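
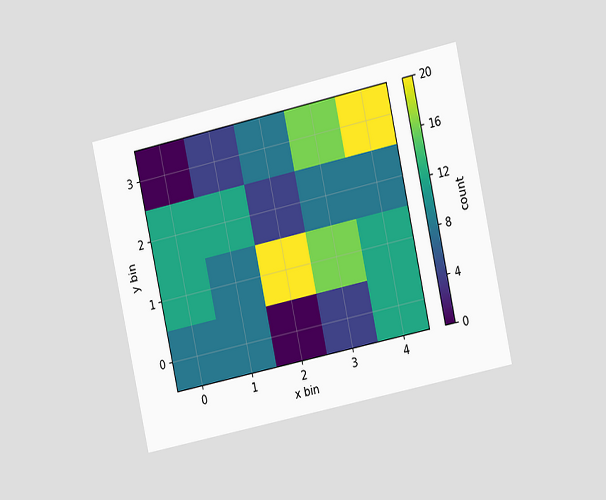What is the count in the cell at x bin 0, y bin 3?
0

The chart is tilted about 12° counter-clockwise and viewed slightly from the right. Matching the cell (0, 3) against the colorbar gives 0.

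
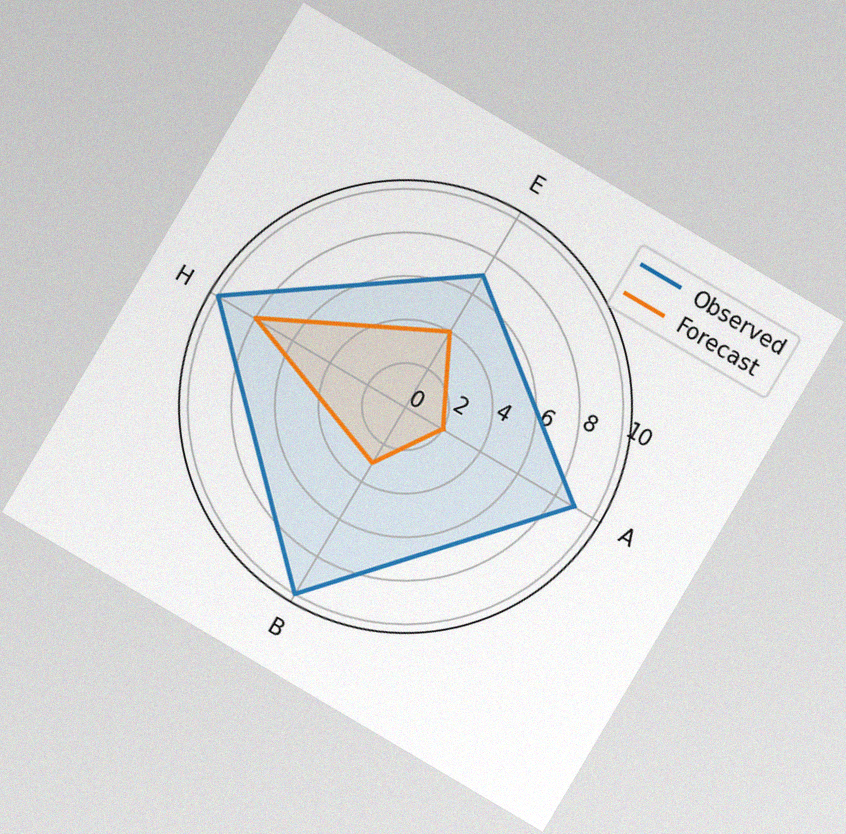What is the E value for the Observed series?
7

The chart is tilted about 31° clockwise, with some photo noise. On the E axis, Observed reaches 7.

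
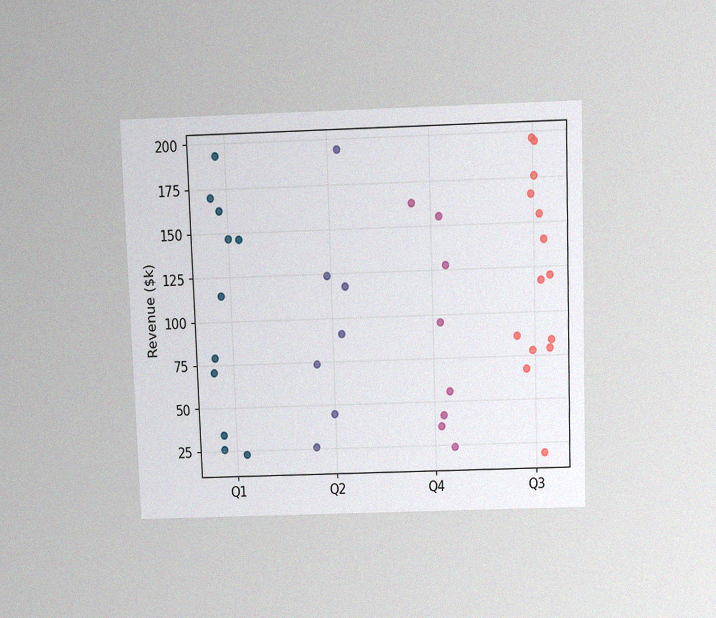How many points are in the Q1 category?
The chart is tilted about 2° counter-clockwise and viewed slightly from above, with some photo noise. Counting the markers in the Q1 column gives 11.

11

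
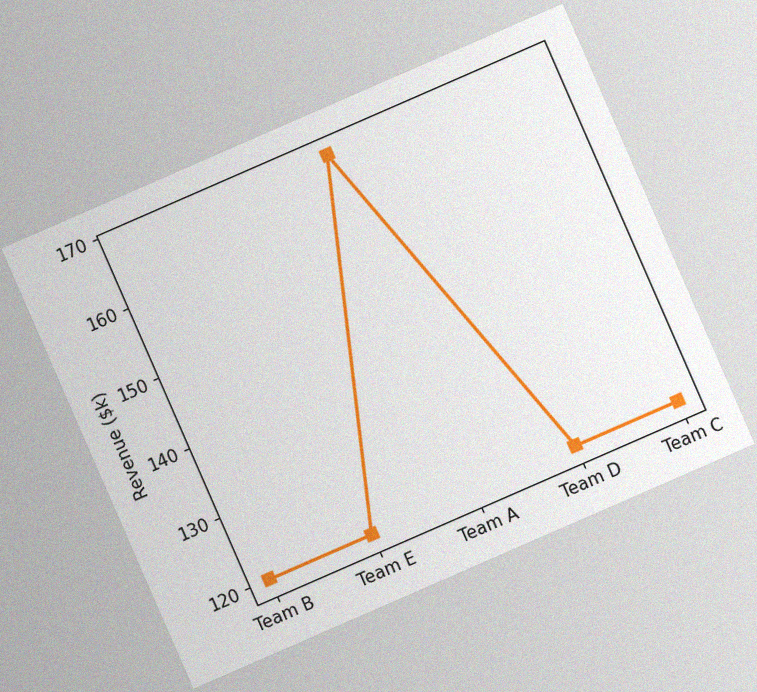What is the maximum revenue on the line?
The chart is tilted about 24° counter-clockwise, with some photo noise. The highest point is at Team A, and reading across to the y-axis gives $168k.

$168k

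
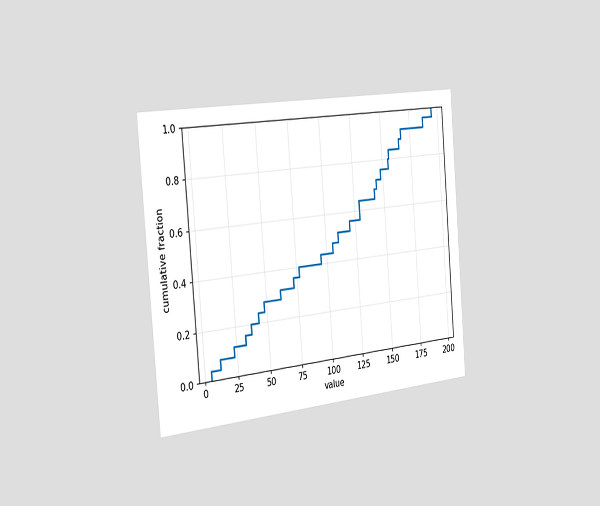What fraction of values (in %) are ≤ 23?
12%

The chart is tilted about 5° counter-clockwise and viewed slightly from the left. At x=23 the ECDF step is at 12%.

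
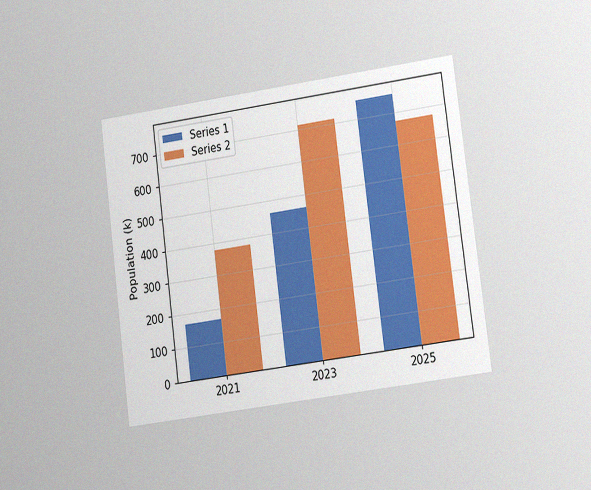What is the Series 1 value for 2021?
168k

The chart is tilted about 7° counter-clockwise and viewed at a slight angle, with some photo noise. The Series 1 bar at 2021 reaches 168k on the y-axis.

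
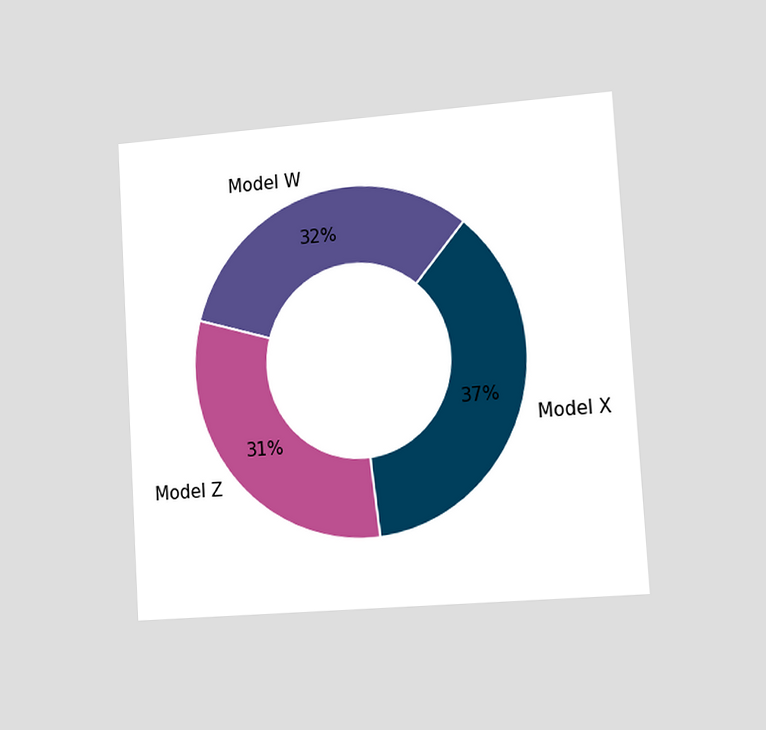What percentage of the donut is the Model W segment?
The chart is tilted about 4° counter-clockwise and viewed slightly from the right. The Model W segment takes up 32% of the ring.

32%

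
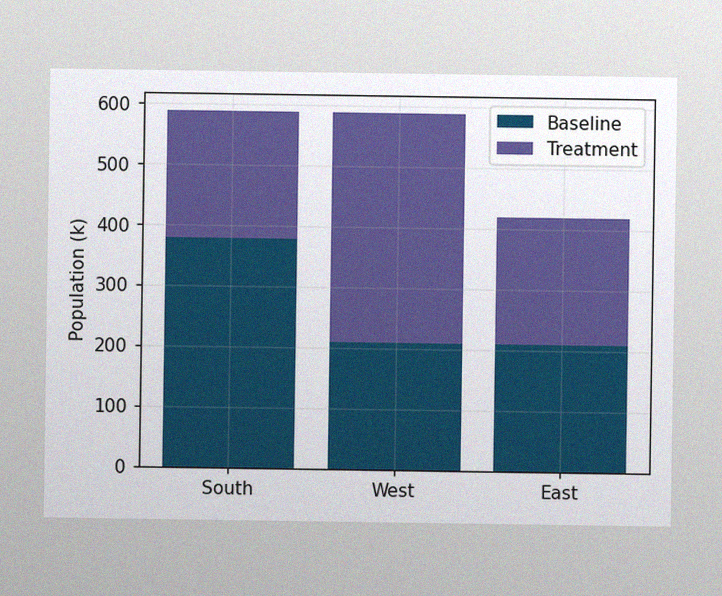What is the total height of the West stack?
The image has some photo noise and uneven lighting. The West stack's top reaches 588k on the y-axis.

588k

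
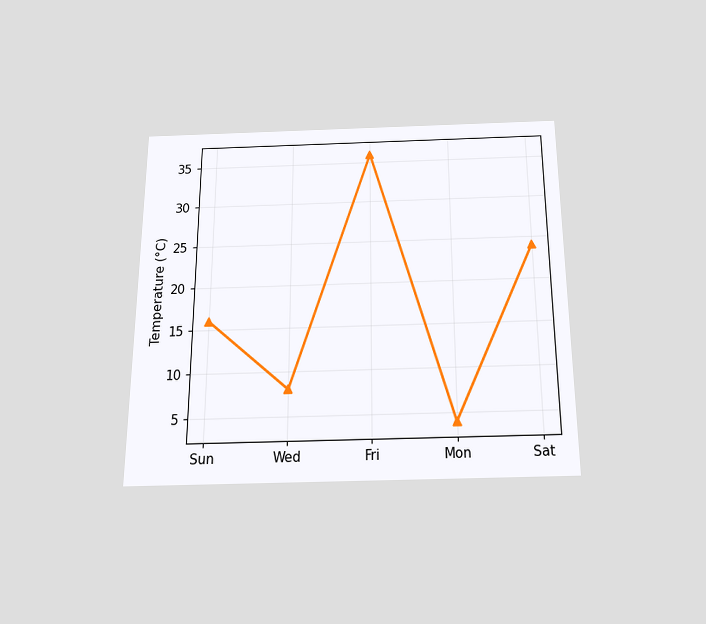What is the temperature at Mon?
4°C

The chart is viewed slightly from below. At Mon, the line is at 4°C.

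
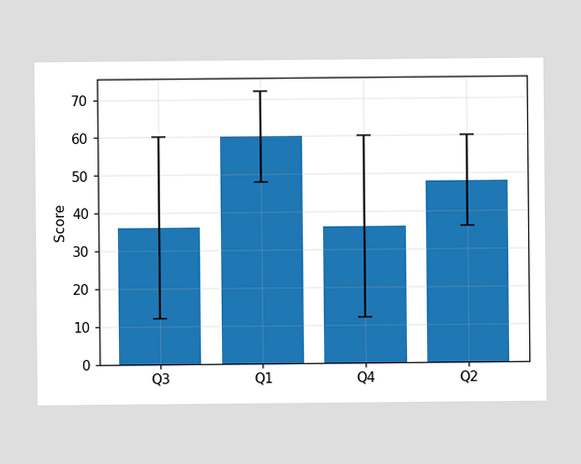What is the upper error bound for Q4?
The Q4 bar's upper whisker reaches 60.

60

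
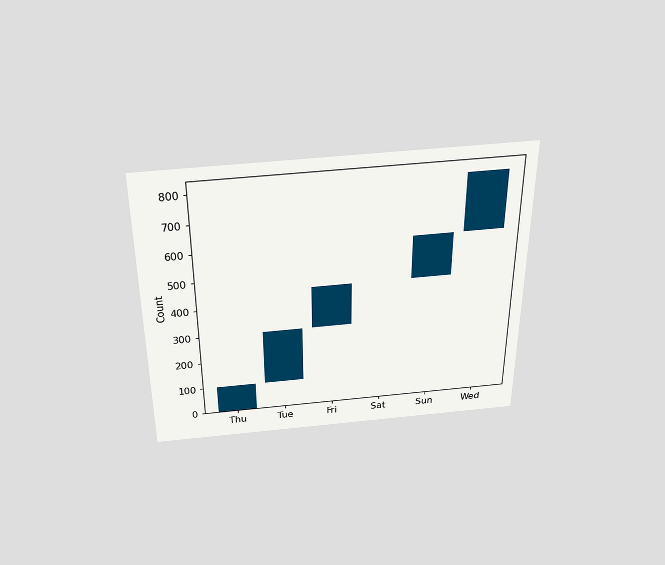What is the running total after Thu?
The chart is viewed slightly from above. After Thu the running total reaches 100.

100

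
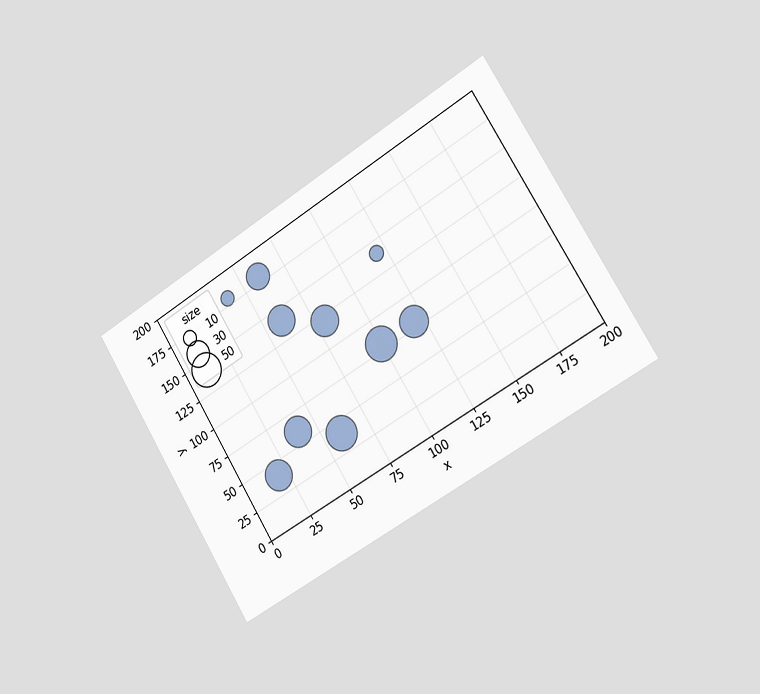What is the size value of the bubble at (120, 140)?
The chart is tilted about 31° counter-clockwise and viewed slightly from the right. Matching the bubble at (120, 140) against the size legend gives 10.

10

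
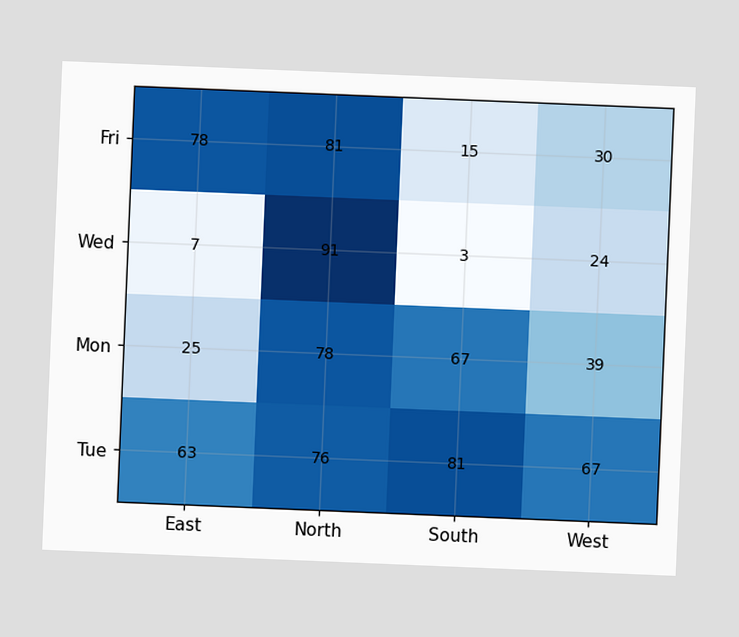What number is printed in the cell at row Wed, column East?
The chart is tilted about 2° clockwise. The (Wed, East) cell reads 7.

7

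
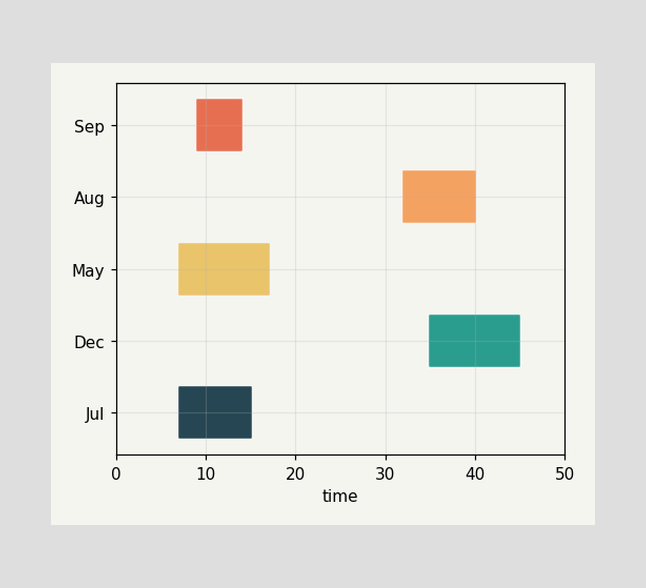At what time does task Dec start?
The Dec bar begins at t=35.

35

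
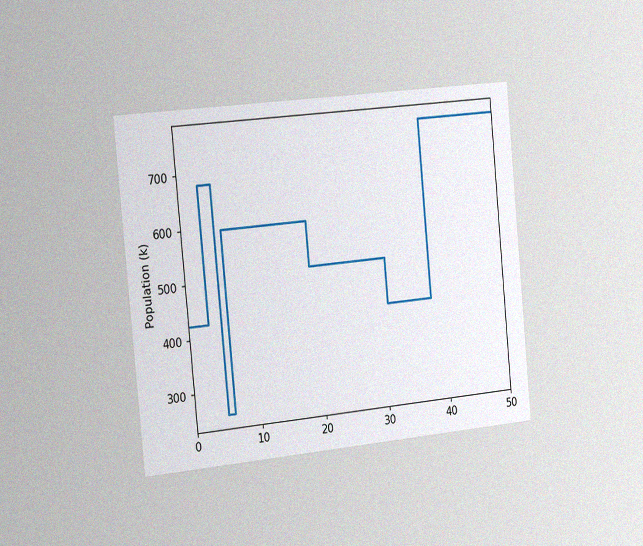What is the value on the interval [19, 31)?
510k

The chart is tilted about 5° counter-clockwise and viewed slightly from the left, with some photo noise. On [19, 31) the step sits at 510k.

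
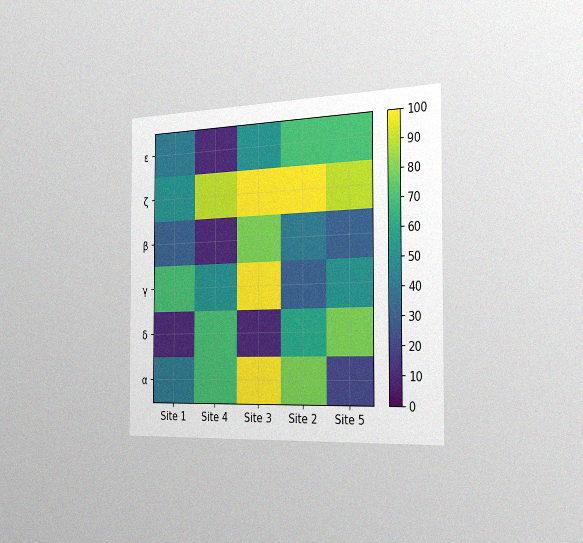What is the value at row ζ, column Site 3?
The chart is viewed slightly from the right, with some photo noise. Matching cell (ζ, Site 3) against the colorbar gives 100.

100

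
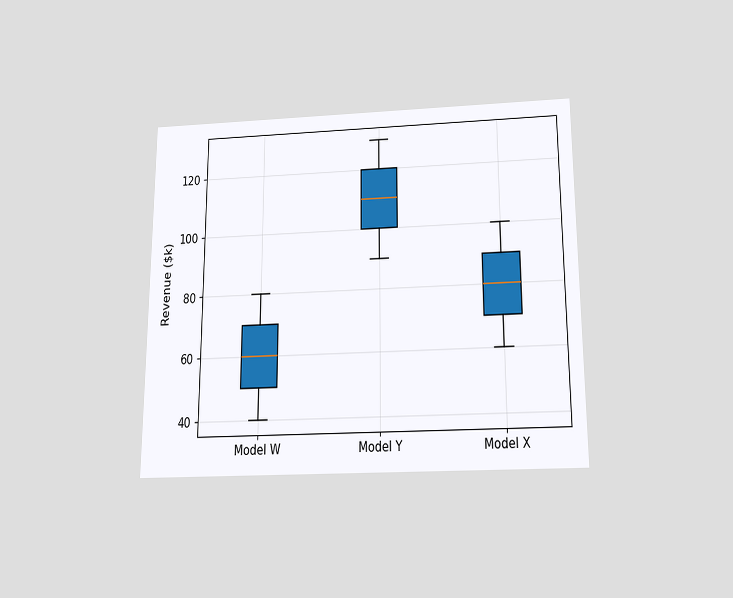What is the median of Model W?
The chart is viewed slightly from below. The median line in the Model W box sits at $60k.

$60k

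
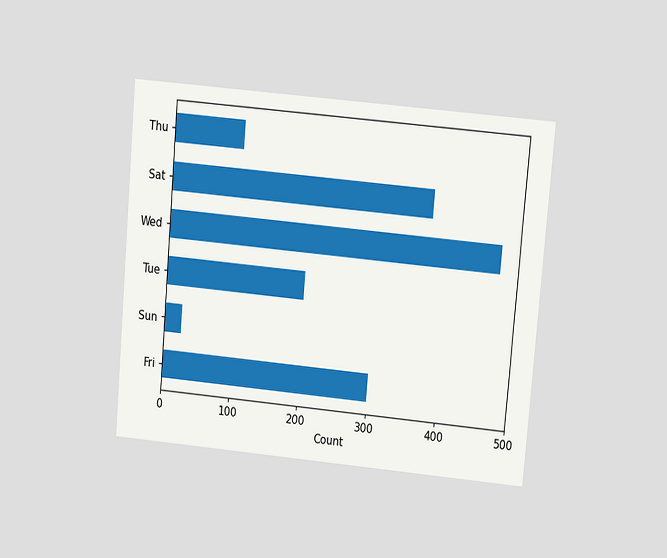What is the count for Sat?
The chart is tilted about 5° clockwise and viewed at a slight angle. Reading along the chart's x-axis, the Sat bar reaches 375.

375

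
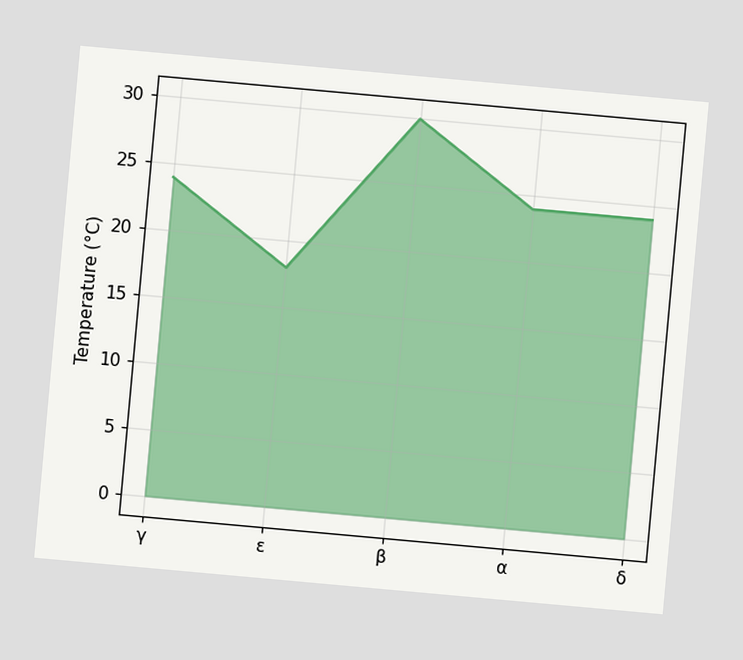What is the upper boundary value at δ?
The chart is tilted about 5° clockwise. At δ the upper boundary is at 24°C.

24°C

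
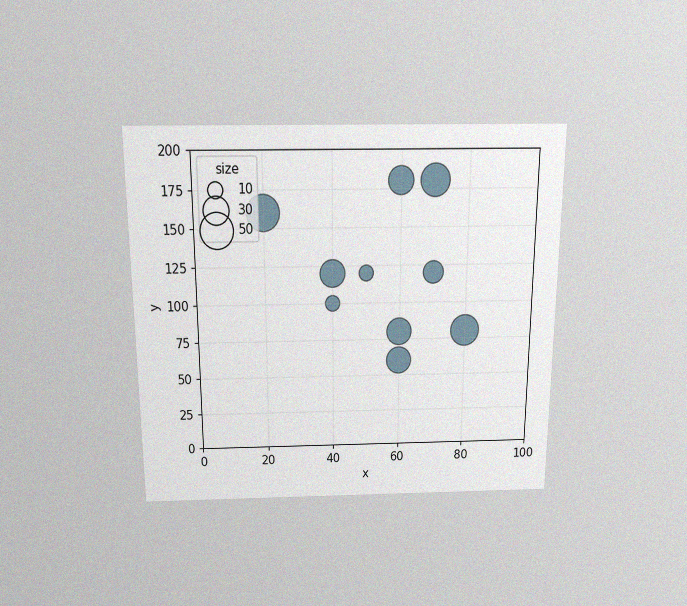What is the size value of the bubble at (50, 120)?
10

The chart is viewed slightly from above, with some photo noise. Matching the bubble at (50, 120) against the size legend gives 10.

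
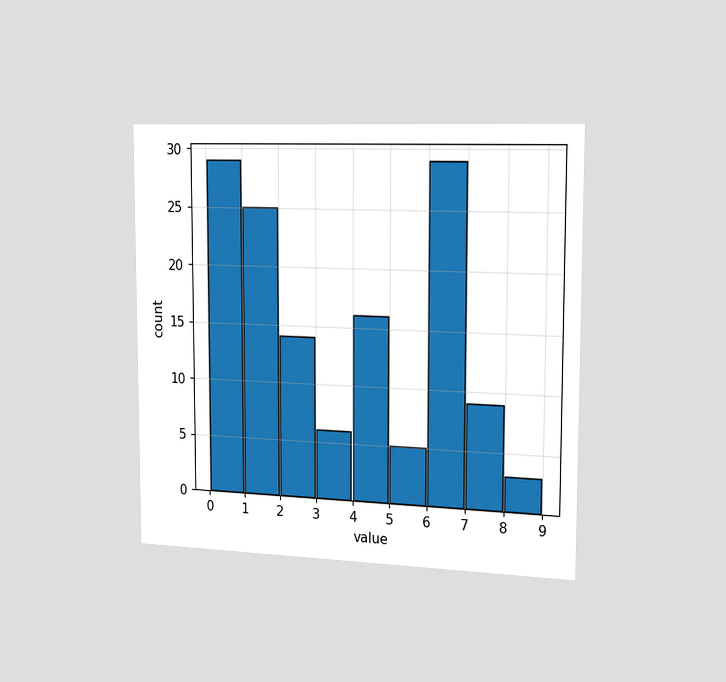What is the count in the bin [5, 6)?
5

The chart is viewed slightly from the right. The [5, 6) bin has height 5.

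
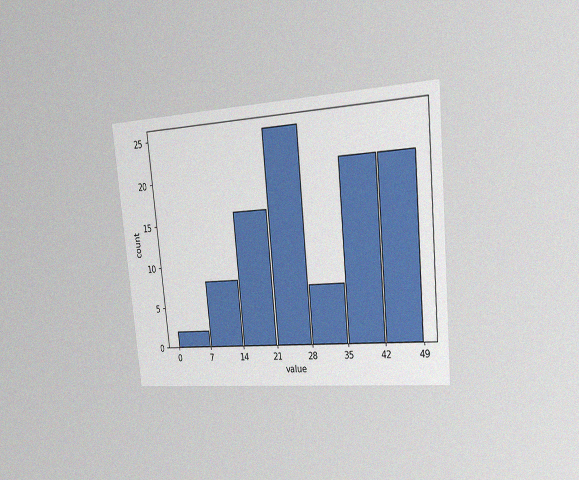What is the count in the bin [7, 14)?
8

The chart is tilted about 5° counter-clockwise and viewed slightly from the right, with some photo noise. The [7, 14) bin has height 8.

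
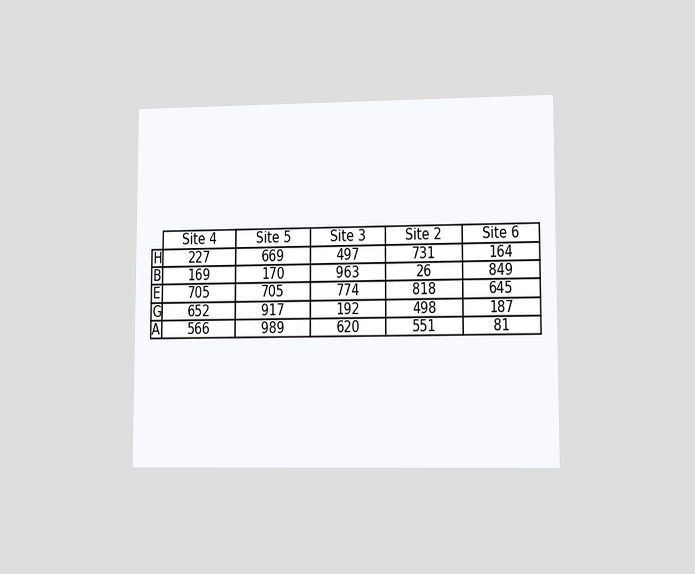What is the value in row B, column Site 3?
963

The chart is viewed at a slight angle. The (B, Site 3) cell reads 963.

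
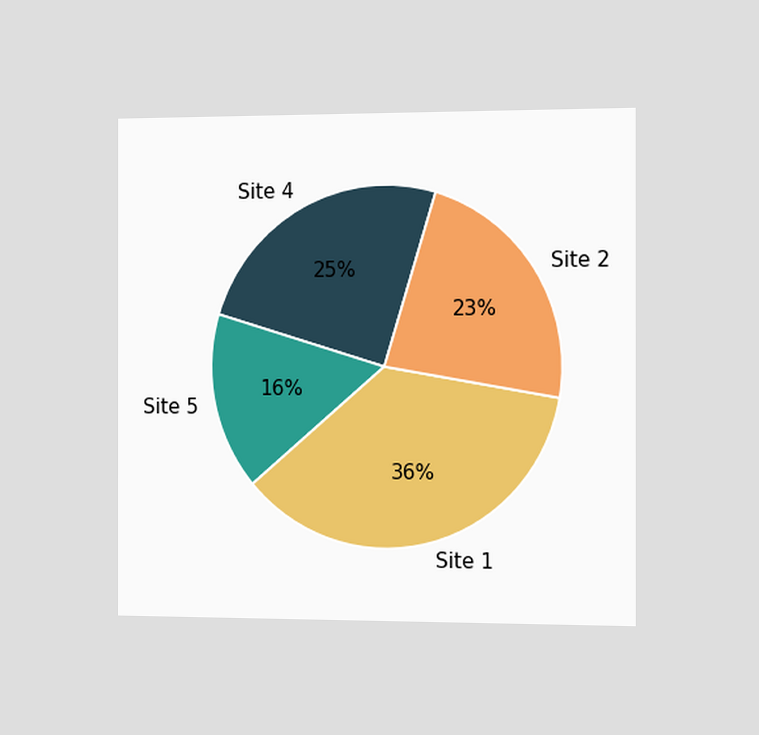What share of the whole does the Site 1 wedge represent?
36%

The chart is viewed slightly from the right. The Site 1 slice takes up 36% of the pie.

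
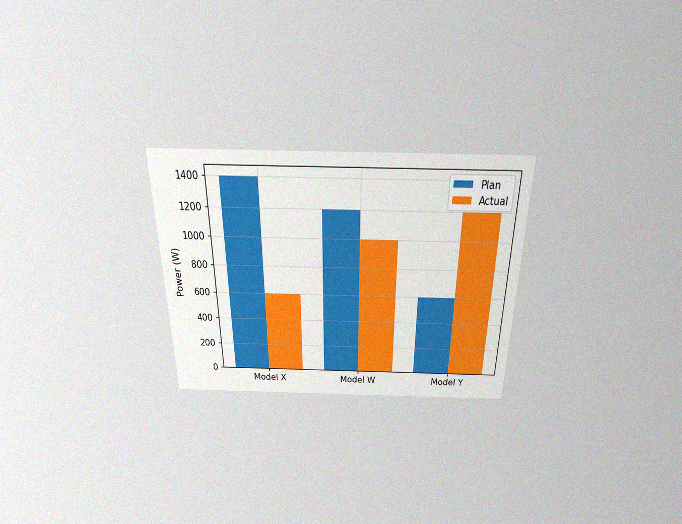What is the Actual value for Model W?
The chart is viewed slightly from above, with some photo noise. The Actual bar at Model W reaches 1000W on the y-axis.

1000W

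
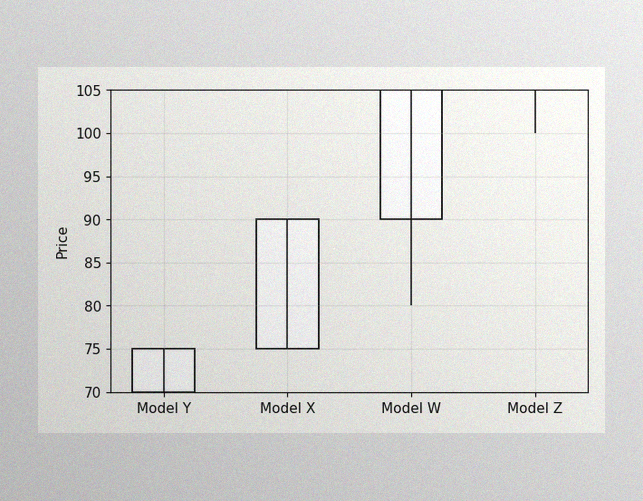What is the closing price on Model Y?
75

The image has some photo noise and uneven lighting. The Model Y candle closes at 75.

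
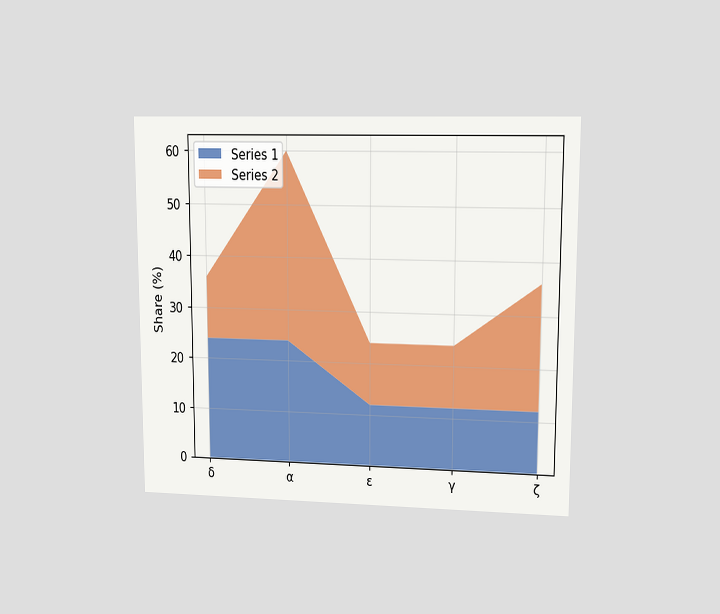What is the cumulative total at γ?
The chart is viewed at a slight angle. The stacked total at γ reaches 24%.

24%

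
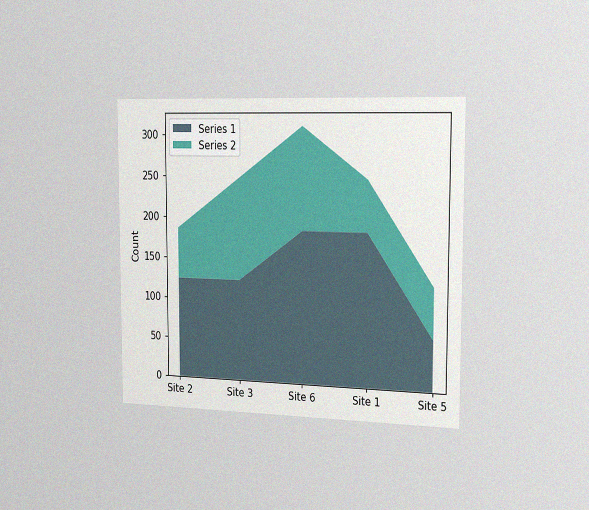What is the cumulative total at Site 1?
248

The chart is viewed slightly from the right, with some photo noise. The stacked total at Site 1 reaches 248.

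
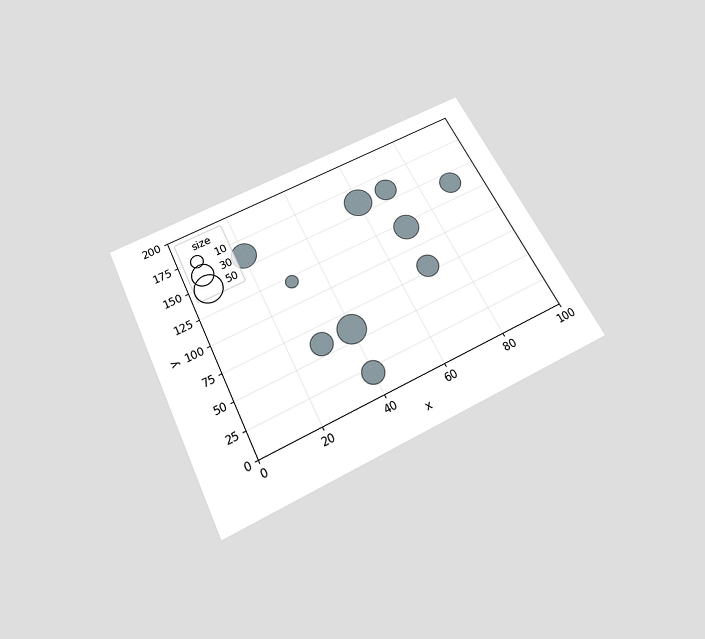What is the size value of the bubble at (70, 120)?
The chart is tilted about 27° counter-clockwise and viewed slightly from below. Matching the bubble at (70, 120) against the size legend gives 40.

40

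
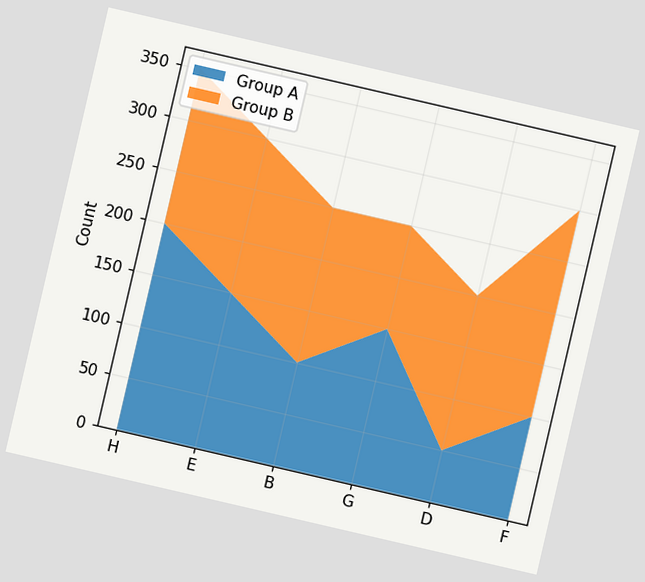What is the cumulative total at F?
300

The chart is tilted about 13° clockwise. The stacked total at F reaches 300.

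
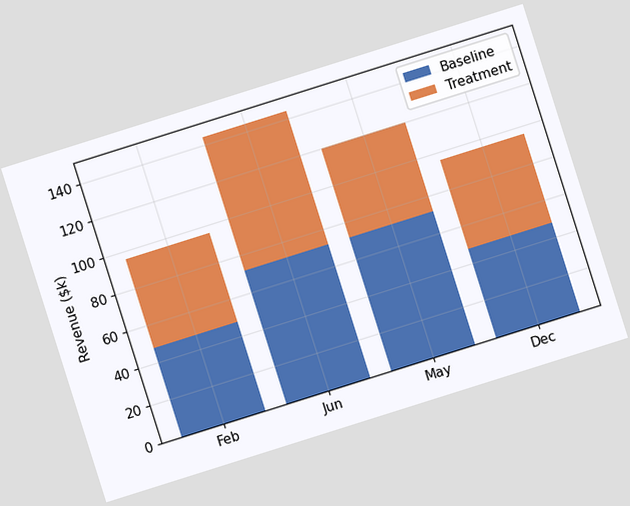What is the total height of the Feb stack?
The chart is tilted about 18° counter-clockwise. The Feb stack's top reaches $96k on the y-axis.

$96k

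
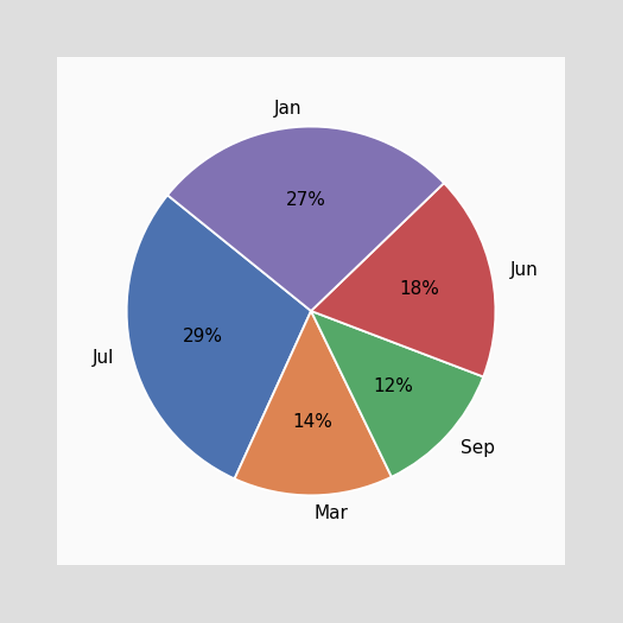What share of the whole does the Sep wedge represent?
The Sep slice takes up 12% of the pie.

12%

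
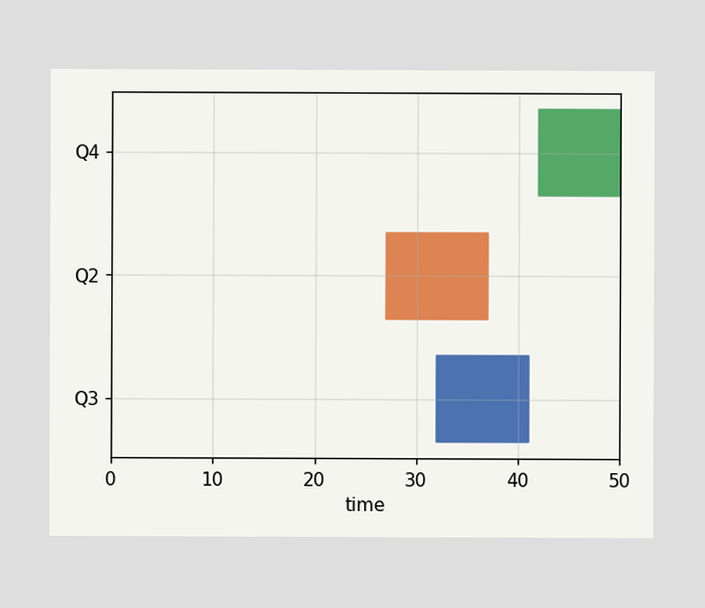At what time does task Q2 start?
27

The Q2 bar begins at t=27.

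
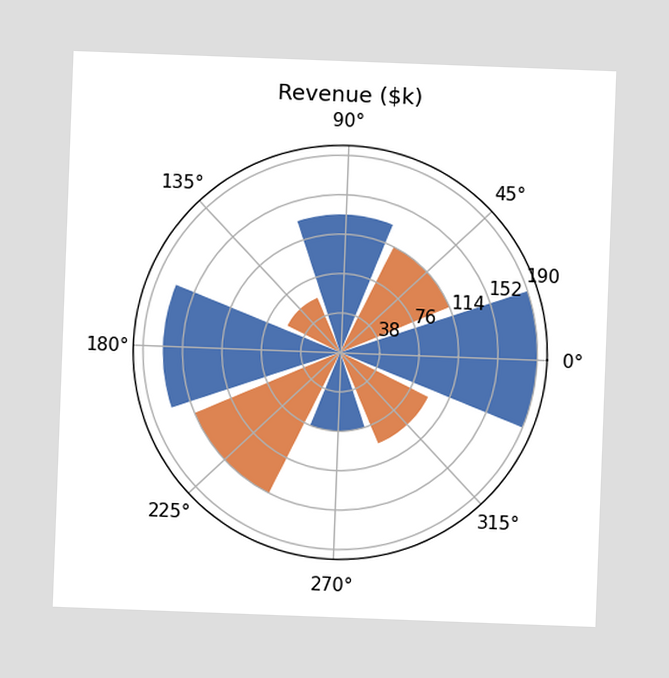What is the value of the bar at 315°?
The chart is tilted about 2° clockwise. The bar at 315° reaches $95k on the radial axis.

$95k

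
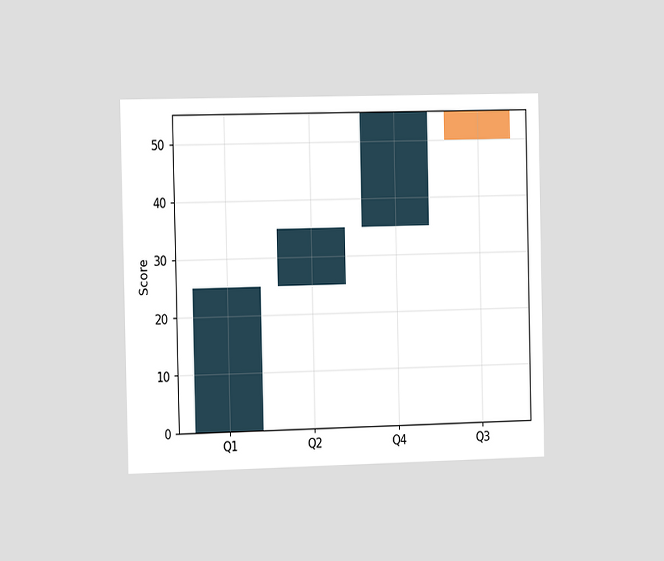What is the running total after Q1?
The chart is viewed slightly from the left. After Q1 the running total reaches 25.

25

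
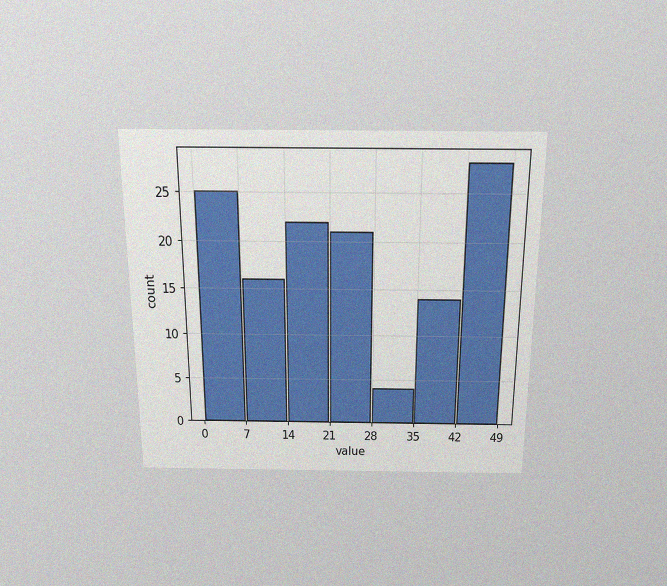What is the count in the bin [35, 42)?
14

The chart is viewed slightly from above, with some photo noise. The [35, 42) bin has height 14.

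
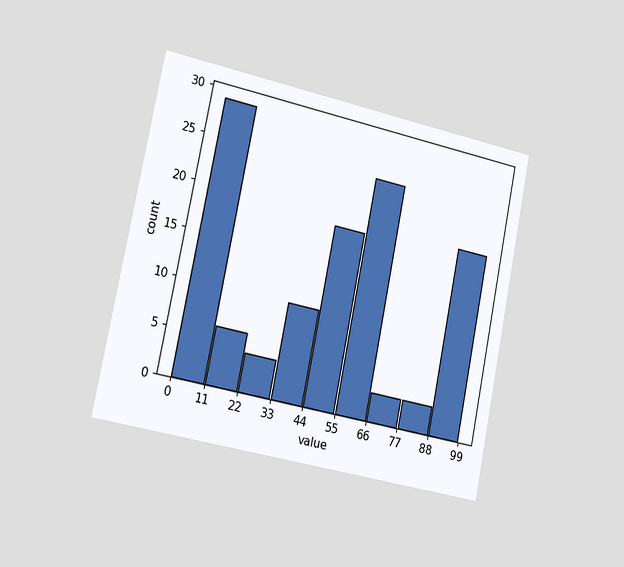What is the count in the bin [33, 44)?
The chart is tilted about 11° clockwise and viewed slightly from the left. The [33, 44) bin has height 10.

10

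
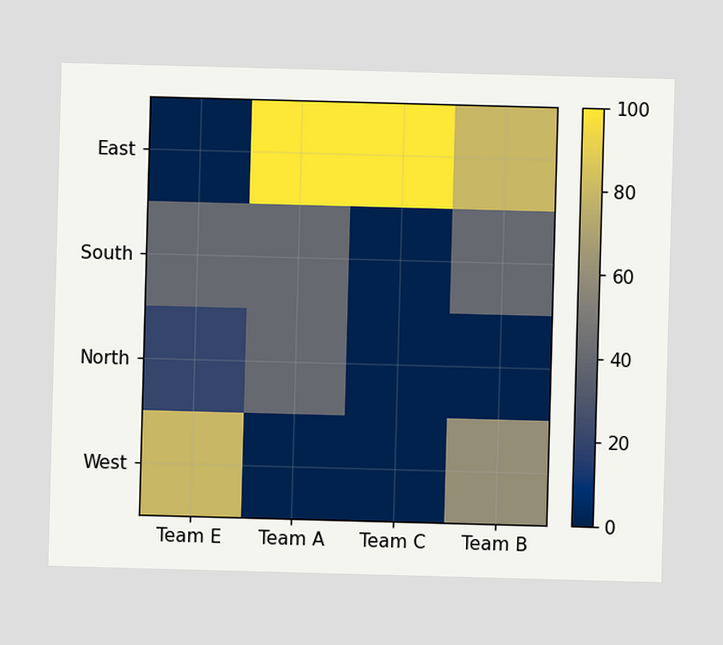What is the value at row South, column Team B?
Matching cell (South, Team B) against the colorbar gives 40.

40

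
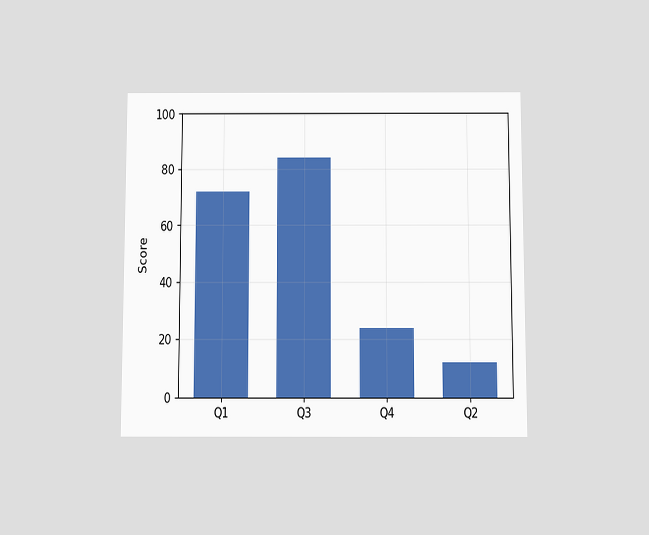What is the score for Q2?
12

The chart is viewed slightly from below. Reading along the chart's y-axis, the Q2 bar reaches 12.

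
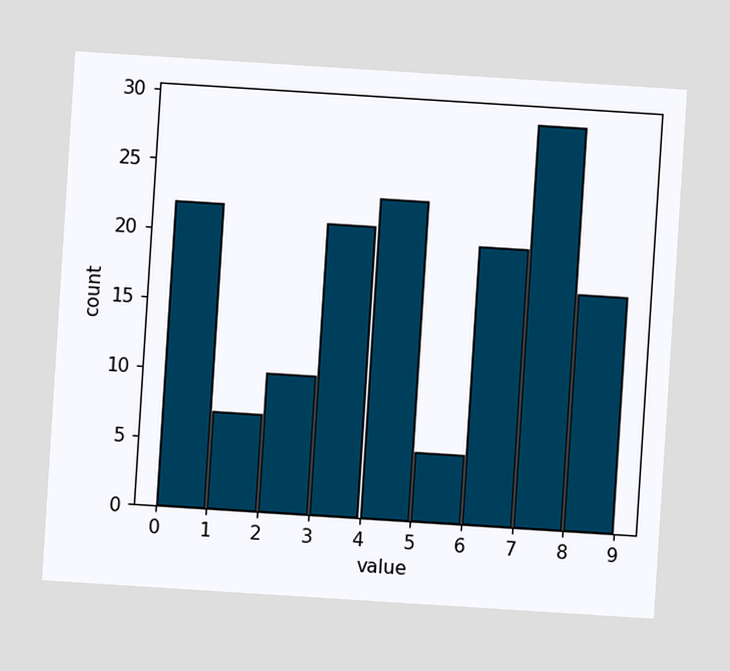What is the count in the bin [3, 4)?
The chart is tilted about 4° clockwise. The [3, 4) bin has height 21.

21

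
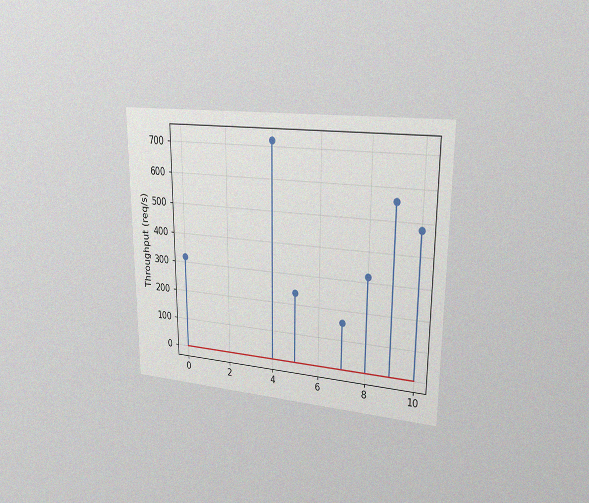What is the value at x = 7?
The chart is viewed slightly from the right, with some photo noise. The stem at x=7 reaches 160req/s.

160req/s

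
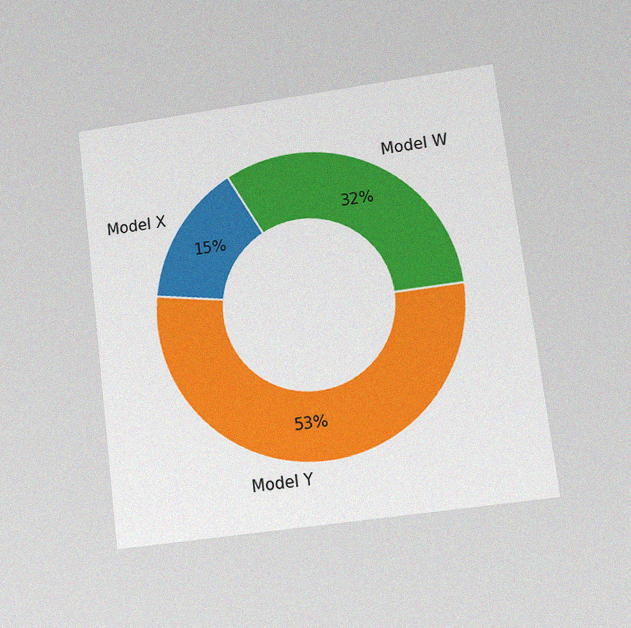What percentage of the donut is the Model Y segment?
53%

The chart is tilted about 7° counter-clockwise and viewed at a slight angle, with some photo noise. The Model Y segment takes up 53% of the ring.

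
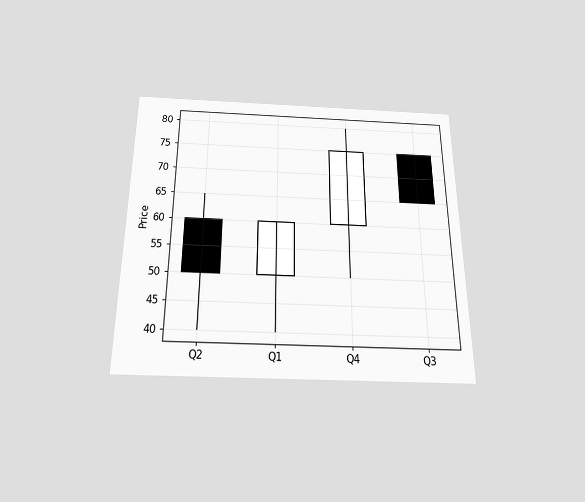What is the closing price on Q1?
The chart is viewed slightly from below. The Q1 candle closes at 60.

60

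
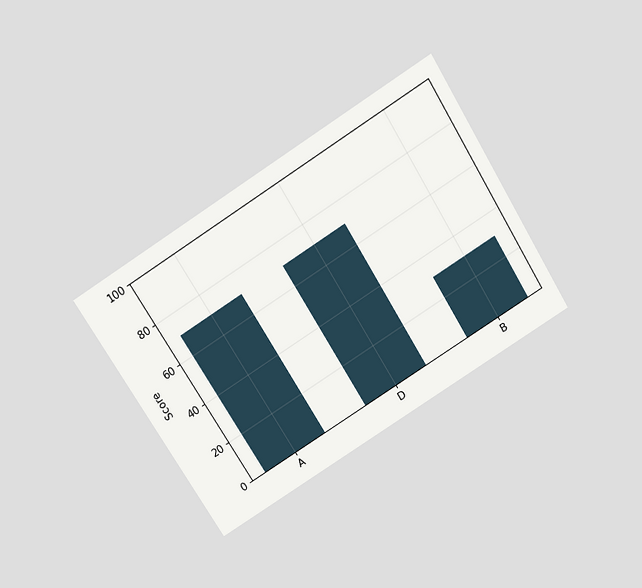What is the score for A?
The chart is tilted about 32° counter-clockwise and viewed slightly from above. Reading along the chart's y-axis, the A bar reaches 70.

70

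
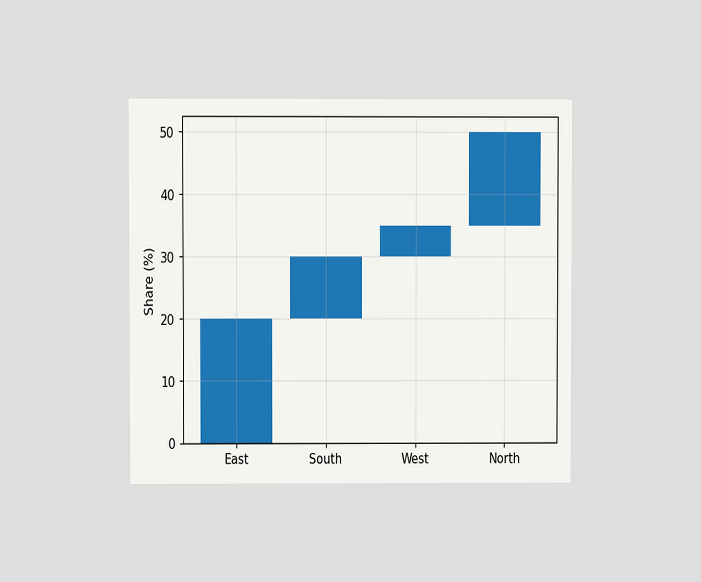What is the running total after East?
The chart is viewed at a slight angle. After East the running total reaches 20%.

20%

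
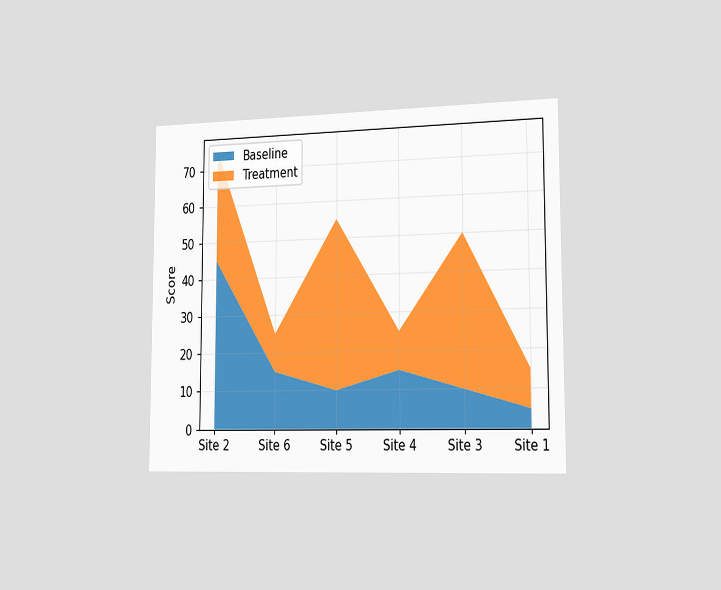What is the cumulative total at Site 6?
The chart is viewed slightly from the right. The stacked total at Site 6 reaches 25.

25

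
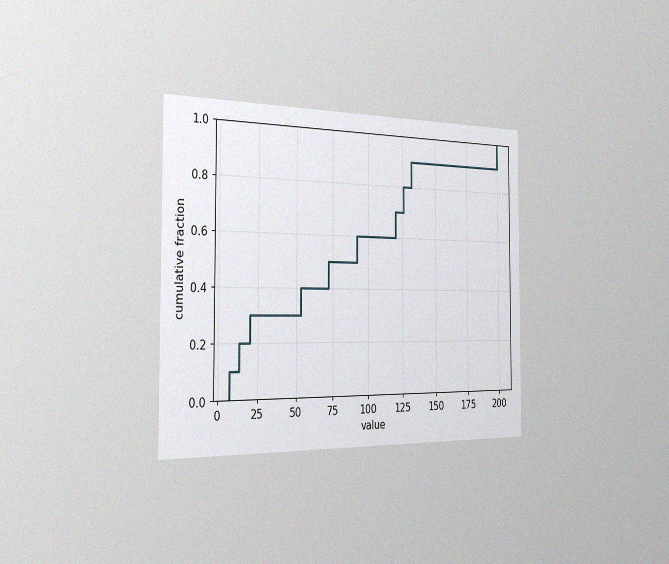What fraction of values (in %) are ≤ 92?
60%

The chart is viewed slightly from the left, with some photo noise. At x=92 the ECDF step is at 60%.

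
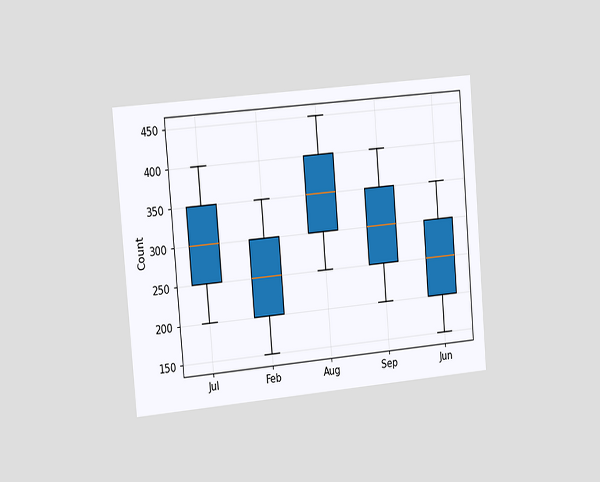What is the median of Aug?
The chart is tilted about 5° counter-clockwise and viewed slightly from the left. The median line in the Aug box sits at 350.

350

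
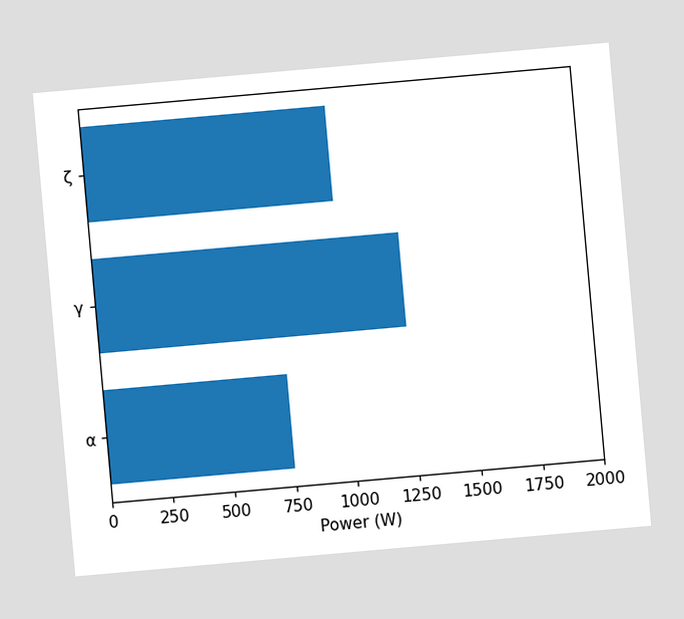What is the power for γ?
1250W

The chart is tilted about 5° counter-clockwise. Reading along the chart's x-axis, the γ bar reaches 1250W.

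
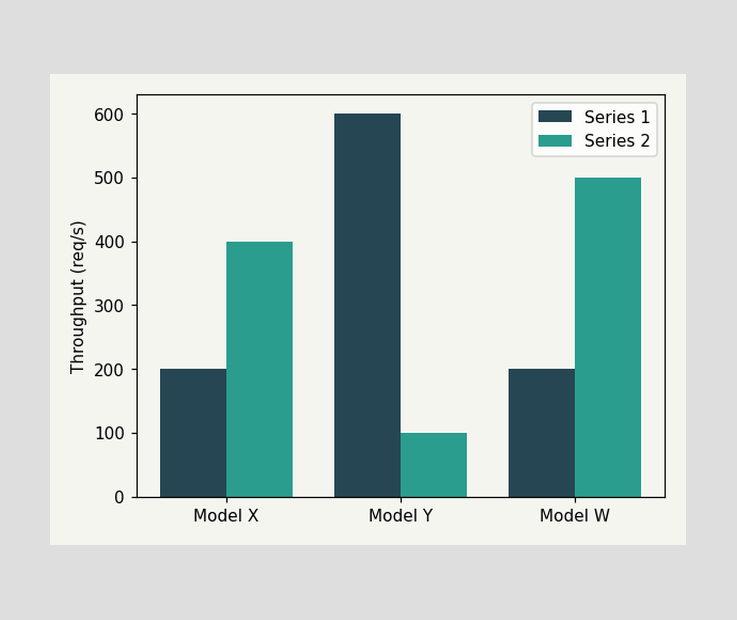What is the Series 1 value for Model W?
The Series 1 bar at Model W reaches 200req/s on the y-axis.

200req/s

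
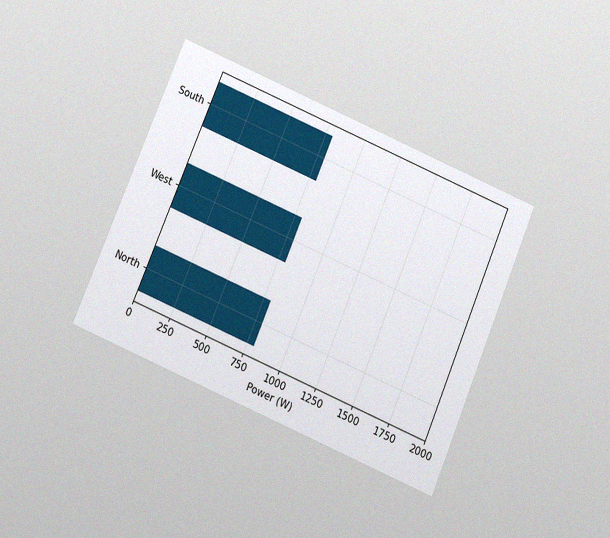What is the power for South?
800W

The chart is tilted about 23° clockwise and viewed slightly from below, with some photo noise. Reading along the chart's x-axis, the South bar reaches 800W.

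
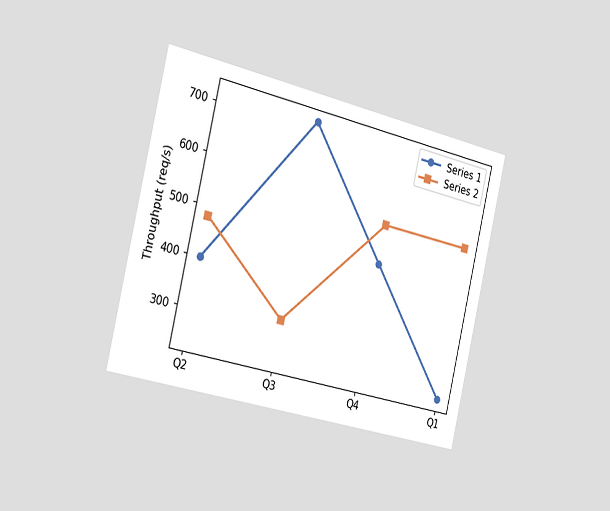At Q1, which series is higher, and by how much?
Series 2, by 320req/s

The chart is tilted about 13° clockwise and viewed slightly from the left. At Q1, Series 2 sits above the other line by 320req/s.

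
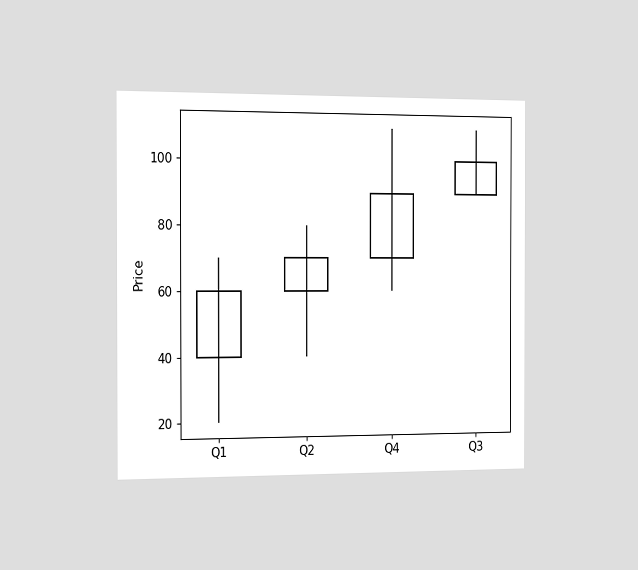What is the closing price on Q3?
100

The chart is viewed slightly from the left. The Q3 candle closes at 100.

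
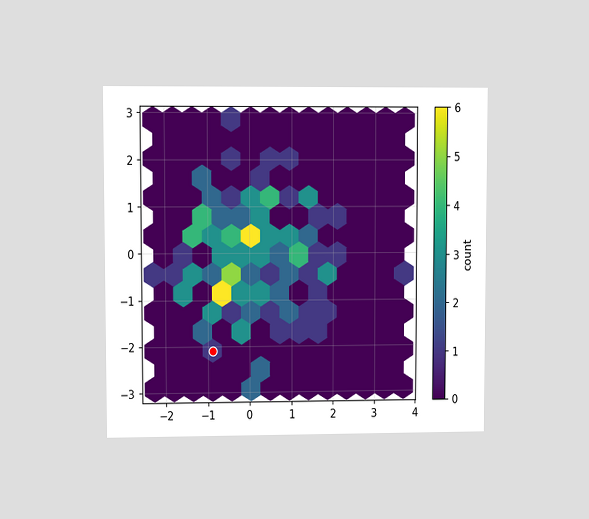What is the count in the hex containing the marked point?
The chart is viewed at a slight angle. The marked hex reads 1 on the colorbar.

1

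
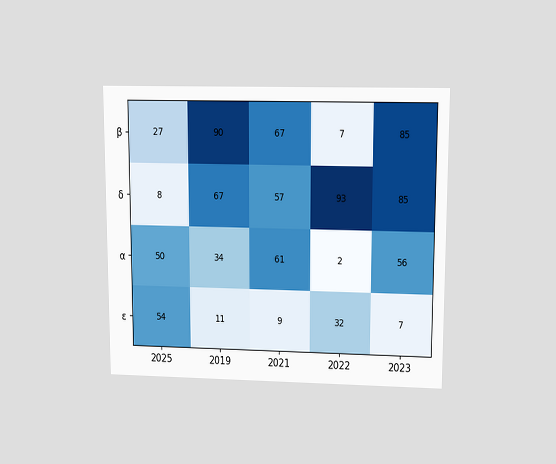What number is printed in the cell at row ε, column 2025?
54

The chart is viewed slightly from above. The (ε, 2025) cell reads 54.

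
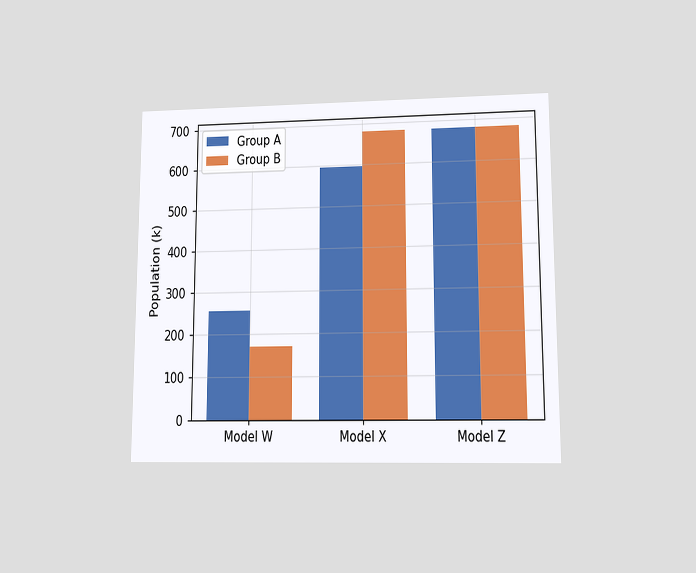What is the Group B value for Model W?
170k

The chart is viewed at a slight angle. The Group B bar at Model W reaches 170k on the y-axis.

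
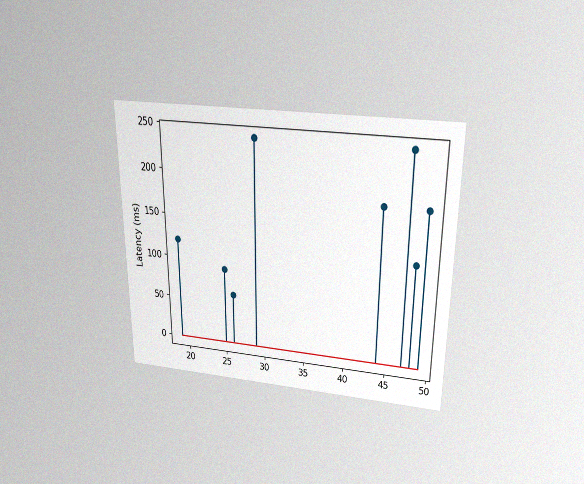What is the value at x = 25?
90ms

The chart is viewed slightly from above, with some photo noise. The stem at x=25 reaches 90ms.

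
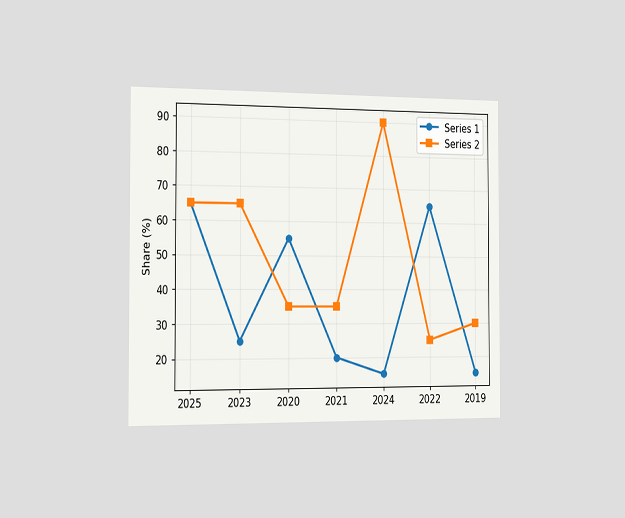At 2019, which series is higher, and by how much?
The chart is viewed slightly from the left. At 2019, Series 2 sits above the other line by 15%.

Series 2, by 15%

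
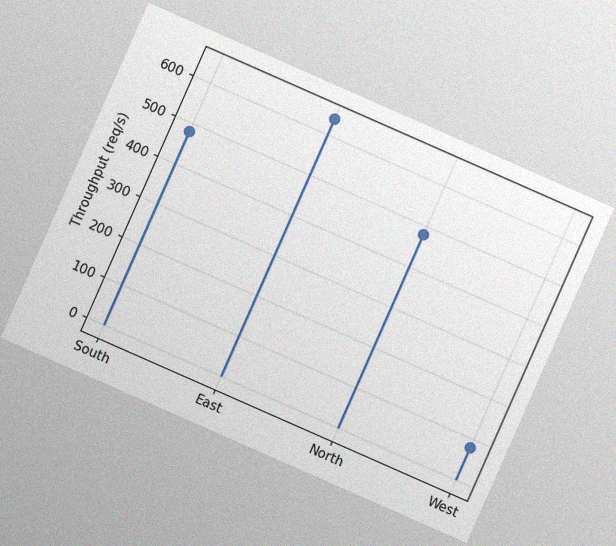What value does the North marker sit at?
The chart is tilted about 24° clockwise, with some photo noise. The North marker sits at 480req/s.

480req/s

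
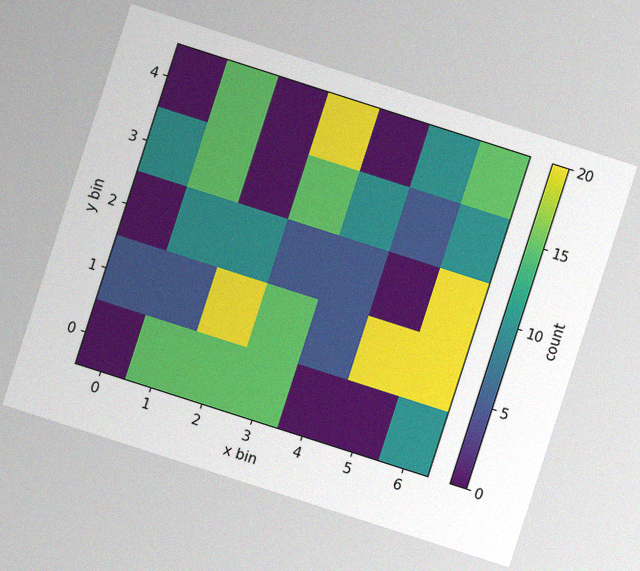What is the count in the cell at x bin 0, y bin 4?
0

The chart is tilted about 18° clockwise, with some photo noise. Matching the cell (0, 4) against the colorbar gives 0.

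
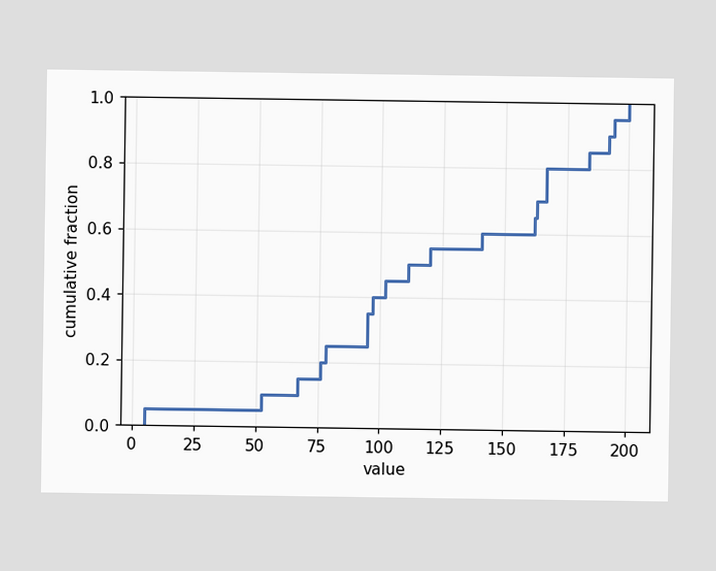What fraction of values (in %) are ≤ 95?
35%

At x=95 the ECDF step is at 35%.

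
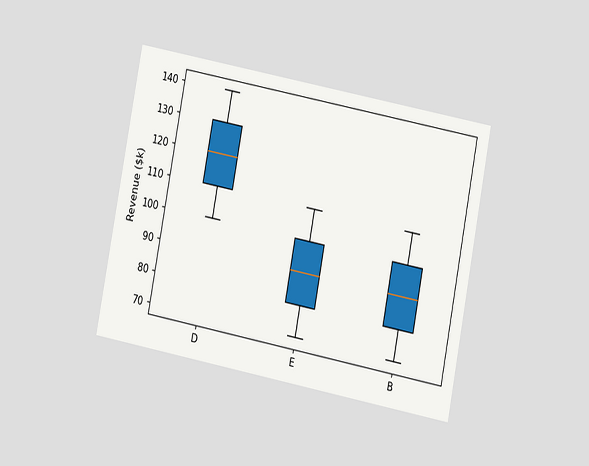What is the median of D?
The chart is tilted about 11° clockwise and viewed at a slight angle. The median line in the D box sits at $120k.

$120k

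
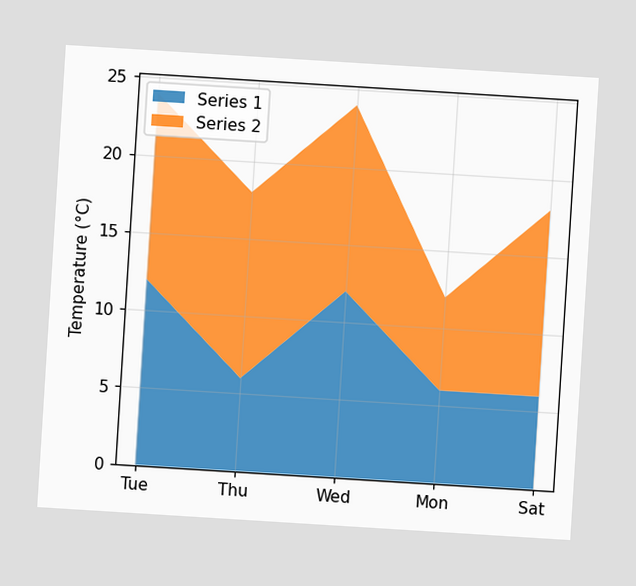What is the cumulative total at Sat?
18°C

The chart is tilted about 4° clockwise. The stacked total at Sat reaches 18°C.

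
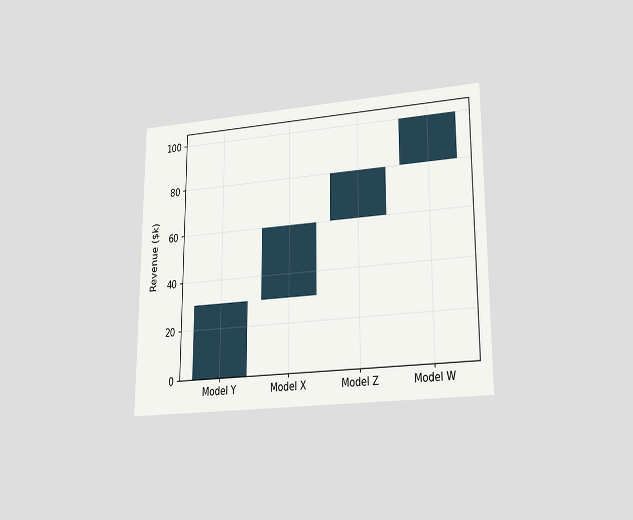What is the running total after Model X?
$60k

The chart is viewed at a slight angle. After Model X the running total reaches $60k.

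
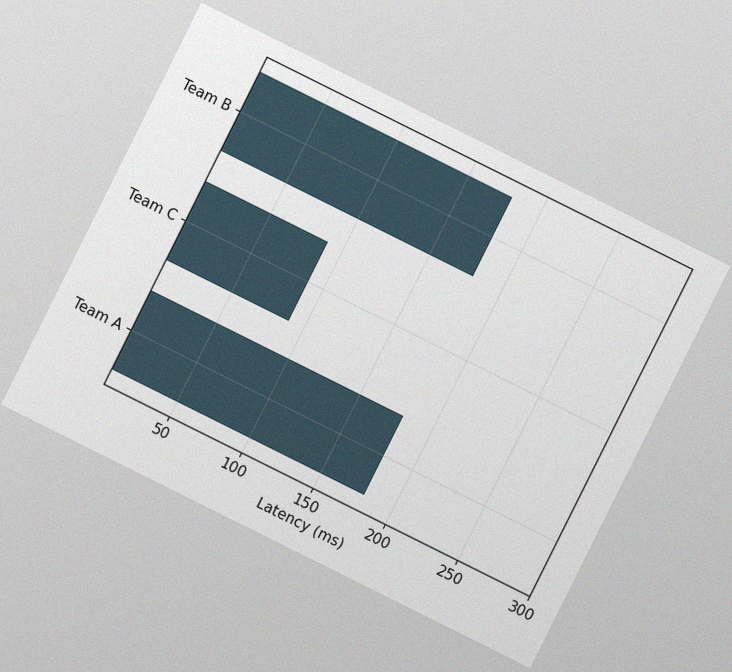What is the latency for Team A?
180ms

The chart is tilted about 26° clockwise, with some photo noise. Reading along the chart's x-axis, the Team A bar reaches 180ms.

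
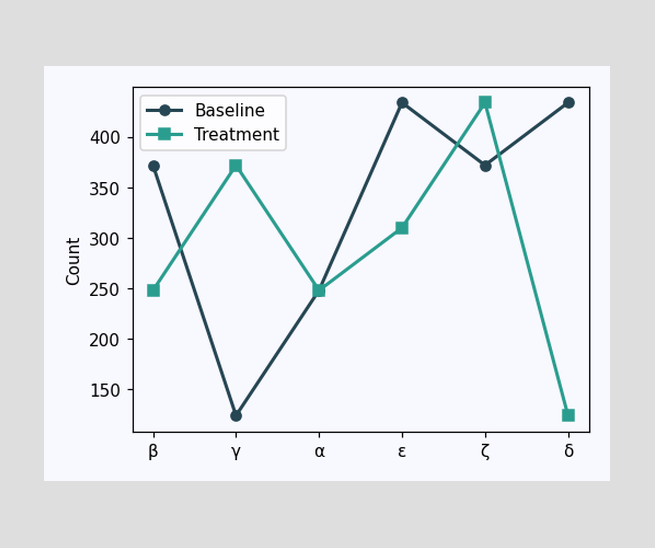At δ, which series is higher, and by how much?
At δ, Baseline sits above the other line by 310.

Baseline, by 310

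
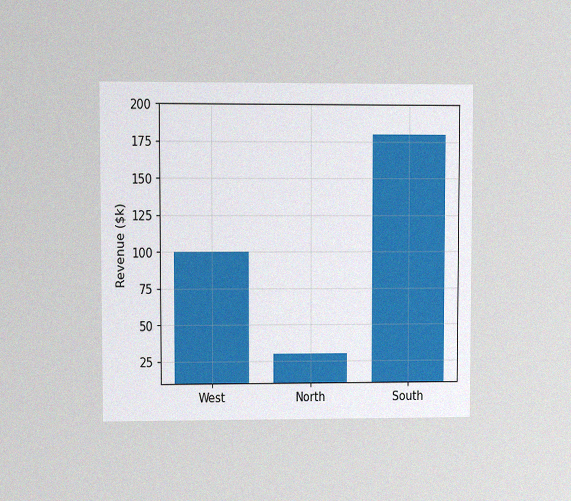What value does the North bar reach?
$30k

The chart is viewed at a slight angle, with some photo noise. Reading along the chart's y-axis, the North bar reaches $30k.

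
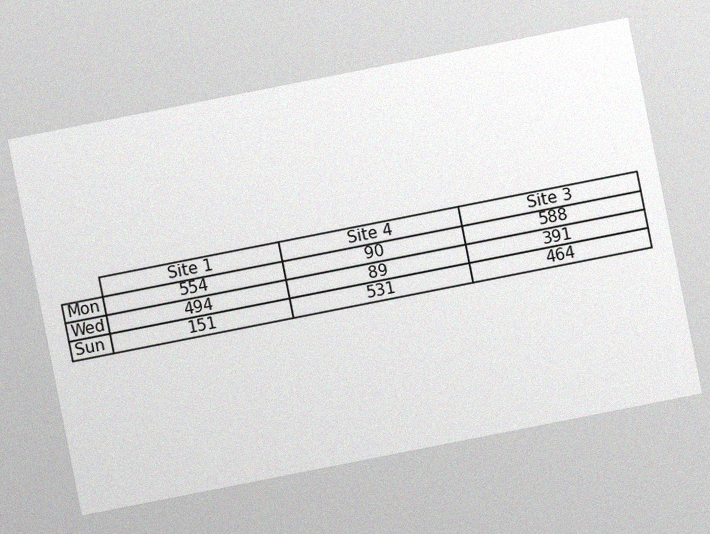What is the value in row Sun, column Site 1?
The chart is tilted about 11° counter-clockwise, with some photo noise. The (Sun, Site 1) cell reads 151.

151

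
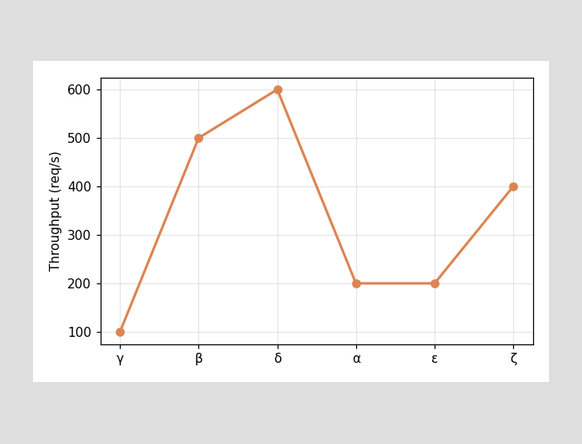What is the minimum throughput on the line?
100req/s

The lowest point is at γ, and reading across to the y-axis gives 100req/s.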